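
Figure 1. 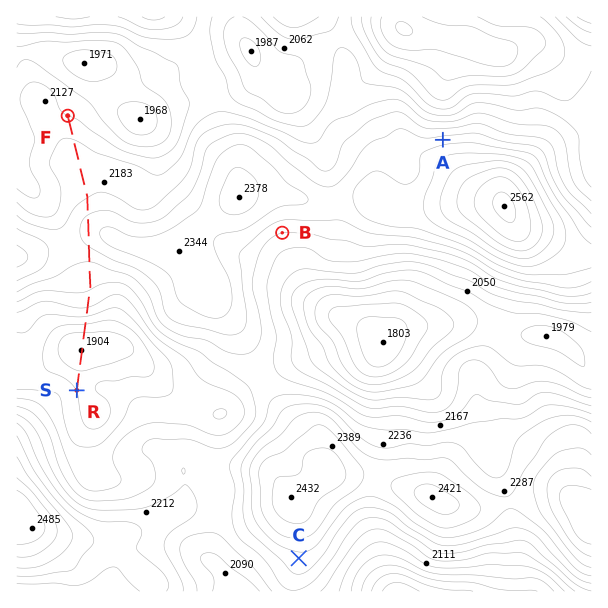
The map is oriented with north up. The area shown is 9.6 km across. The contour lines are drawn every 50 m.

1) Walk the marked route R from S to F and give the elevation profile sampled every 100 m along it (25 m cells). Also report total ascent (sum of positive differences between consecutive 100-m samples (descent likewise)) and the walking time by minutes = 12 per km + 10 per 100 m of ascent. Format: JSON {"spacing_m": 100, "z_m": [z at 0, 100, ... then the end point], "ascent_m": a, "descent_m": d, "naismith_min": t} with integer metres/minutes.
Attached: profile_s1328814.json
{"spacing_m": 100, "z_m": [1999, 1989, 1974, 1955, 1935, 1918, 1907, 1904, 1912, 1931, 1960, 1996, 2034, 2071, 2102, 2125, 2141, 2151, 2159, 2166, 2176, 2190, 2209, 2229, 2249, 2263, 2271, 2273, 2268, 2256, 2239, 2220, 2203, 2190, 2182, 2178, 2178, 2182, 2185, 2186, 2181, 2169, 2153, 2138, 2124, 2113, 2103, 2100], "ascent_m": 377, "descent_m": 275, "naismith_min": 93}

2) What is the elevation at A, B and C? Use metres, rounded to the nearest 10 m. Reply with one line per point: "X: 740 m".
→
A: 2270 m
B: 2200 m
C: 2290 m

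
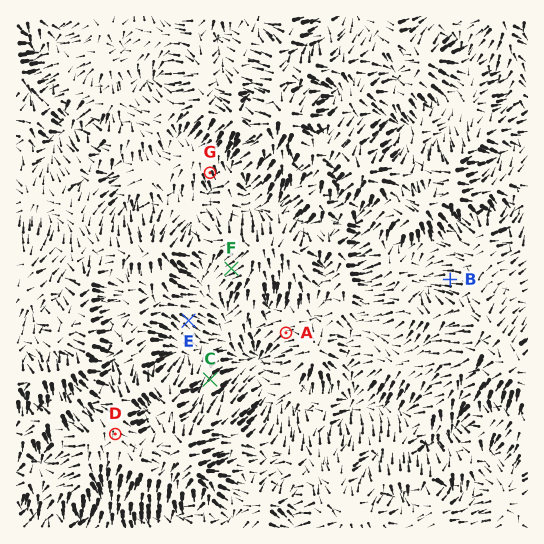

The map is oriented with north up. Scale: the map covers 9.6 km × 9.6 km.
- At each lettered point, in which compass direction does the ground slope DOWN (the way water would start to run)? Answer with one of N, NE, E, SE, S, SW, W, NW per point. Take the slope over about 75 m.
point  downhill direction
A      SW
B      W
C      NE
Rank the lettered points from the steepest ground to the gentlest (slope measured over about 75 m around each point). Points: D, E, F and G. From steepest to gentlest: F G E D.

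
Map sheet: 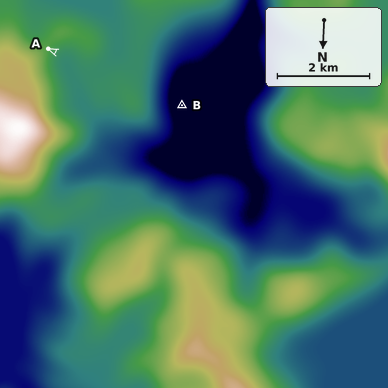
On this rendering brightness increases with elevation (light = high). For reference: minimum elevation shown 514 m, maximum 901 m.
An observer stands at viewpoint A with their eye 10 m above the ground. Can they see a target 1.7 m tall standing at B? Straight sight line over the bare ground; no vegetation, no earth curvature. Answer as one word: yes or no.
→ no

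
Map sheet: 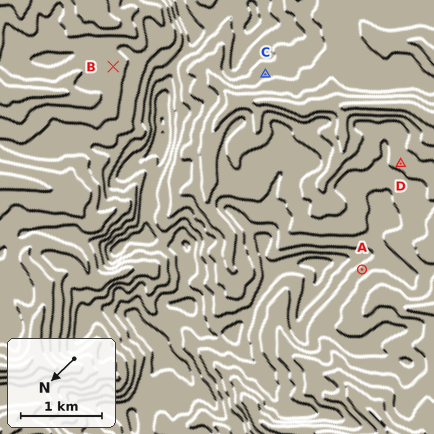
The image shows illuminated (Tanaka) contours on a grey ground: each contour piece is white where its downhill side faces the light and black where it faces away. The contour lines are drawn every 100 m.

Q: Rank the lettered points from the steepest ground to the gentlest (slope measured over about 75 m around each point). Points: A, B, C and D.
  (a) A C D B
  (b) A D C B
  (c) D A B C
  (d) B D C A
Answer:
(a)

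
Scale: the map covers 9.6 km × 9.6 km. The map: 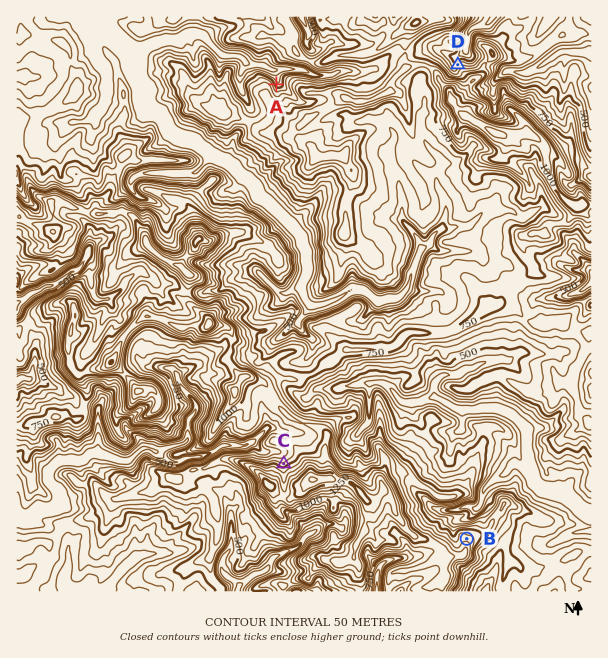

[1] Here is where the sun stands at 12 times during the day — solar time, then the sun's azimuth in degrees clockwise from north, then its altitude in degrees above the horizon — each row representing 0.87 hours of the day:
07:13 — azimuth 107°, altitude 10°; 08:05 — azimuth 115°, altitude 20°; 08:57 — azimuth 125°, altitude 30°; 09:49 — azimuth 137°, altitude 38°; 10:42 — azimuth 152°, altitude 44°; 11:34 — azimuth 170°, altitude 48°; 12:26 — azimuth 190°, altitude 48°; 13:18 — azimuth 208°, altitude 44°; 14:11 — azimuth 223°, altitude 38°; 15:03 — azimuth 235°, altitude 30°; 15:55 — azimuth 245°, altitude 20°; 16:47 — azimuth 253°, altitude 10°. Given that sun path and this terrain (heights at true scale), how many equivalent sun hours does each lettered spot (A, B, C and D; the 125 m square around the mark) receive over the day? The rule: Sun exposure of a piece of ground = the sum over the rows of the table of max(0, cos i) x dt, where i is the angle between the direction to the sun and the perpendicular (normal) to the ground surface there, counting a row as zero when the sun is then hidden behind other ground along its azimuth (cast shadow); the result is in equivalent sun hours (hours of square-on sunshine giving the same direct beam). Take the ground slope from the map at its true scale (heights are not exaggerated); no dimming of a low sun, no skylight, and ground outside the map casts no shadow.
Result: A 1.8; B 2.9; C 1.2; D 0.2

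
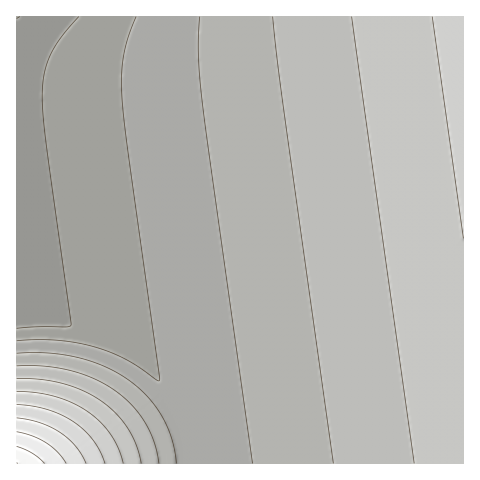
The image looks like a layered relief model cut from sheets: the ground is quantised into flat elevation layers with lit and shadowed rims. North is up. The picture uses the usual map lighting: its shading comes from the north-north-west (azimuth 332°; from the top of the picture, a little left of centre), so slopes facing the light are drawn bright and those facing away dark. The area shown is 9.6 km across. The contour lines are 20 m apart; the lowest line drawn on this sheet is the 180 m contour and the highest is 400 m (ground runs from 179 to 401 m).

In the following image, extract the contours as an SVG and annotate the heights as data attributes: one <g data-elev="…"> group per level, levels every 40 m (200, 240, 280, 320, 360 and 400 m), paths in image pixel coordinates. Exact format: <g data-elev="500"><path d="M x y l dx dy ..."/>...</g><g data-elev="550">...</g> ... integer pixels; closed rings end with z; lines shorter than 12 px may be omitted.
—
<g data-elev="200"><path d="M79 17l-17 19-11 18-6 17-3 21 4 49 25 184-4 2-50 1"/></g><g data-elev="240"><path d="M176 463l-4-24-10-23-15-20-20-17-23-13-27-9-29-4-31 0"/><path d="M200 17l-2 39 4 47 51 360"/></g><g data-elev="280"><path d="M141 463l-5-18-8-17-12-15-16-13-18-10-20-7-22-4-23 0"/><path d="M352 17l62 446"/></g><g data-elev="320"><path d="M105 463l-5-11-7-12-9-10-11-9-12-6-14-6-30-5"/></g><g data-elev="360"><path d="M66 463l-9-11-11-9-14-7-15-4"/></g>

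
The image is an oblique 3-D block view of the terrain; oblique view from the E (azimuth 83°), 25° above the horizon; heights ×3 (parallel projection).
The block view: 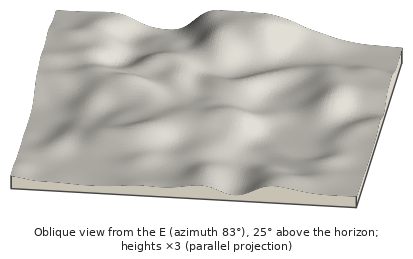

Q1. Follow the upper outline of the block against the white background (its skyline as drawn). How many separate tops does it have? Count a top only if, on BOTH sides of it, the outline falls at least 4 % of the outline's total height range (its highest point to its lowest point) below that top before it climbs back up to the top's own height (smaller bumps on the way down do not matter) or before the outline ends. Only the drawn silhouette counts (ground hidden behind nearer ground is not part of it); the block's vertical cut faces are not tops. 2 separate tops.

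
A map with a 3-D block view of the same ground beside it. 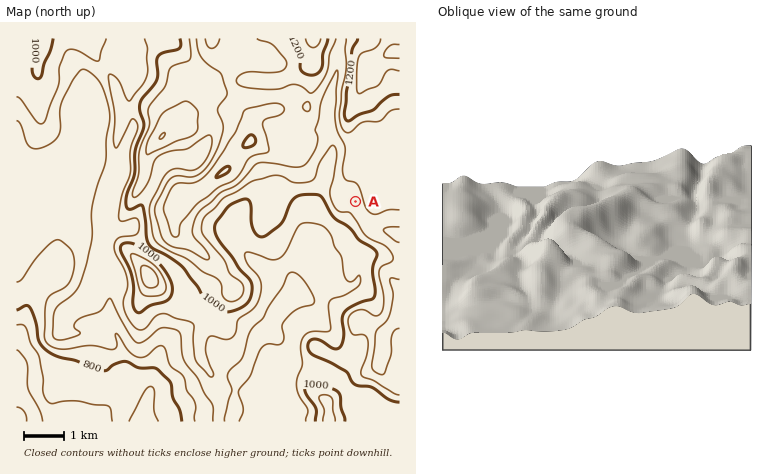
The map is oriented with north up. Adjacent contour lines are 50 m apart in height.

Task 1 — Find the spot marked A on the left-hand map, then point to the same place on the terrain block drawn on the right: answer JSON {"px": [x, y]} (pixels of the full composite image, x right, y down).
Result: {"px": [715, 224]}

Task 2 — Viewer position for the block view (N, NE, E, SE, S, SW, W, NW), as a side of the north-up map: S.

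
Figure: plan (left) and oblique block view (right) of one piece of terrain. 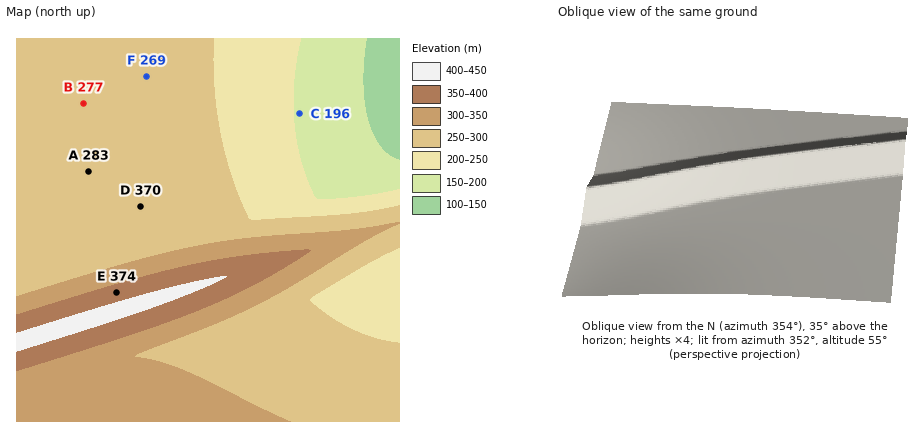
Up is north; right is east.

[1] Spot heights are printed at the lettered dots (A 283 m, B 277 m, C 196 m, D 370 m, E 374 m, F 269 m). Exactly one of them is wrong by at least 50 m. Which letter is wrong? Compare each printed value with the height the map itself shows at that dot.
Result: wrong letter D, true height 283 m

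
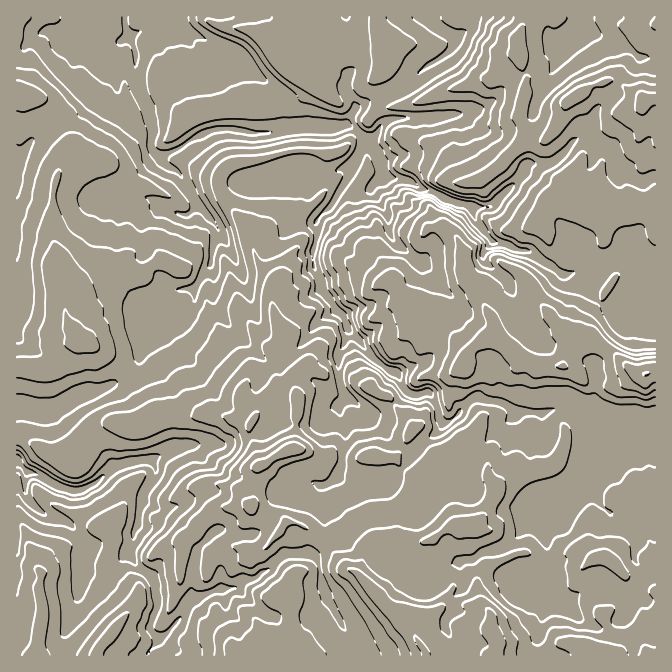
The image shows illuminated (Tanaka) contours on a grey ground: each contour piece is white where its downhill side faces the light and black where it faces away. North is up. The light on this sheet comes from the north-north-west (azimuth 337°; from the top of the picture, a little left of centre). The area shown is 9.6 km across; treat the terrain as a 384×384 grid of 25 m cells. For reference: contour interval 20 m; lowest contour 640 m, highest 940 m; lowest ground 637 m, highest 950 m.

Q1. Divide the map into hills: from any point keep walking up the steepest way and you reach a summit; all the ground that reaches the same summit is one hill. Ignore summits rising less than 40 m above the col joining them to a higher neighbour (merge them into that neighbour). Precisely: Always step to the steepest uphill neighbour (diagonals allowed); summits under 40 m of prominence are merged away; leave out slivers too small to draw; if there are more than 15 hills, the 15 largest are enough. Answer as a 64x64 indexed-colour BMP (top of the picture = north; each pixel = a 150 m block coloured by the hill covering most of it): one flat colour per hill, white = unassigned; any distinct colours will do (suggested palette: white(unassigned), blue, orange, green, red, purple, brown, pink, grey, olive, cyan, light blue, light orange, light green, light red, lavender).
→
<image width="64" height="64" href="data:image/bmp;base64,Qk12CAAAAAAAAHYAAAAoAAAAQAAAAEAAAAABAAQAAAAAAAAIAAATCwAAEwsAABAAAAAAAAAA////ALR3HwAOf/8ALKAsACgn1gC9Z5QAS1aMAMJ34wB/f38AIr28AM++FwDox64AeLv/AIrfmACWmP8A1bDFAFVVVVVVVVERERERERERERERERERERERERERERERERERVVVVVVVVVRERERERERERERERERERERERERERERERERFVVVVVVVVVEREREREREREREREREREREREREREREREREVVVVVVVVVURERERERERERERERERERERERERERERERERVVVVVVVVVRERERERERERERERERERERERERERERERERFVVVVVVVVVEREREREREREREREREREREREREREREREREVVVVVVVVVURERERERERERERERERERERERERERERERERVVVVVVVVVRERERERERERERERERERERERERERERERERFVVVVVVVVREREREREREREREREREREREREREREREREREVVVVVVVVRERERERERERERERERERERERERERERERERERVVVVVVVRERERERERERERERERERERERERERERERERERFVVVVREREREREREREREREREREREREREREREREREREREVVVVRERERERERERERERERERERERERERERERERERERERVVVRERERERERERERERERERERERERERERERERERERERFVEREREREREREREREREREREREREREREREREREREREREVERERERERERERERERERERERERERERERERERERERERERURERERERERERERERERERERERERERERERERERERERERFREREREREREREREREREREREREREREREREREREREREREVEREREREREREREREREREREREREREREREREREREREREREREREREREREREREREREREREREREREREREREREREREREREREREREREREREREREREREREREREREREREREREREREREREREREREREREREREREREREREREREREREREREREREREREREREREREREREREREREREREREREREREREREREREREREREREREREREREREREREREREREREREREREREREREREhREERERERERERERERERERERERERESIREREiIRERIiIiRERBERERERERERERERERERERERERIiERIiIiIiIiIiJEREREEREREREREREREREREREREiIiIiIiIiIiIiIiIkREREREEREREREREREREREREREiIiIiIiIiIiIiIiIiRERERERBERERERERERERERERESIiIiIiIiIiIiIiIiJEREREREQREREREREREREREREiIiIiIiIiIiIiIiIiIkRERERERBEREREREREREREREiIiIiIiIiIiIiIiIiIiREREREREQREREREREREREREiIiIiIiIiIiIiIiIiIiJERERERERBEREREREREREREiIiIiIiIiIiIiIiIiIiIkREREREREERERERERERERESIiIiIiIiIiIiIiIiIiIiREREREREQREREREREREREREiIiIiIiIiIiIiIiIhETNEREREREREEREREREREREREREiIiIiIiIiIiIiIhERM0RERERERERBERERERERERERERIiIiIiIiIiIiIhEREzREREREREREERERERERERERERERIiIiIiIiIiIiERETNEREREREREERERERERERERERERESIiIiIiIiIzMRERM0REREREREEREREREREREREREREREiIiIiIiIzMzMxEzREREREREQRERERERERERERERERESIiIiIiMzMzMzMzNERERERERBEREREREREREREREREREiIiIzMzMzMzMzM0REREREREERERERERERERERERERESIiIzMzMzMzMzMzREREREREQRERERERERERERERERESIiIzMzMzMzMzMzNEREREREREERERERERERERERERERIiIjMzMzMzMzMzM0REREREREQRERERERERERERERESIiERETMzMzMzMzMzRBERERERERERERERERERERERESIhEREREzMzMzMzMzMRERERERERERERERERERERERESIREREREzMzMzMzMzMxEREREREREREREREREREREREREREREREzMzMzMzMzMzERERERERERERERERERERERERERERERETMzMzMzMzMzMRERERERERERERERERERERERERERERETMzMzMzMzMzMxERERERERERERERERERERERERERERETMzMzMzMzMzMzERERERERERERERERERERERERERERERMxMzMzMzMzMzMRERERERERERERERERERERERERERERERERMzMzMzMzMxERERERERERERERERERERERERERERERERERMzMzMzMzEREREREREREREREREREREREREREREREREREzMzMzMzMRERERERERERERERERERERERERERERERERERMzMzMzMxEREREREREREREREREREREREREREREREREREzMzMzMzERERERERERERERERERERERERERERERERERERMzMzMzMREREREREREREREREREREREREREREREREREREzMzMzMxERERERERERERERERERERERERERERERERERERMzMzEREREREREREREREREREREREREREREREREREREREzMxERERERERERERERERERERERERERERERERERERERERMRERERERERERERERERERERERERERERERERERERERERERERER"/>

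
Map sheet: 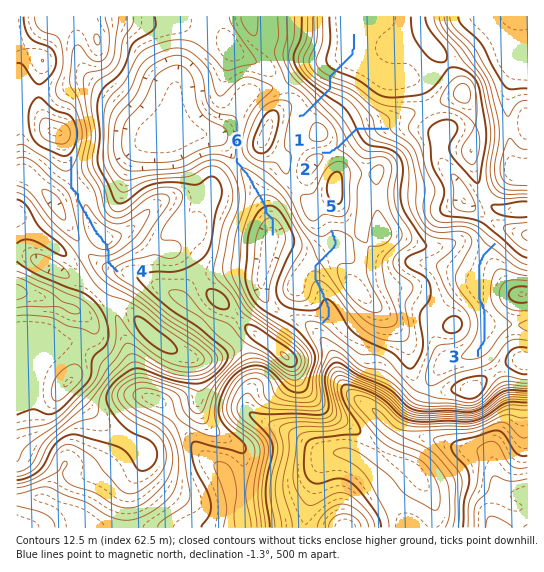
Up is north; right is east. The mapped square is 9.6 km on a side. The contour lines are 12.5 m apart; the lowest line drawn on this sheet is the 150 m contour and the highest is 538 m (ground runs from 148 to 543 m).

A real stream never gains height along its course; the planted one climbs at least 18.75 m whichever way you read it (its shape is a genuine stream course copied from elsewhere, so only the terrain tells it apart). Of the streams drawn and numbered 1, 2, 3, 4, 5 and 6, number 4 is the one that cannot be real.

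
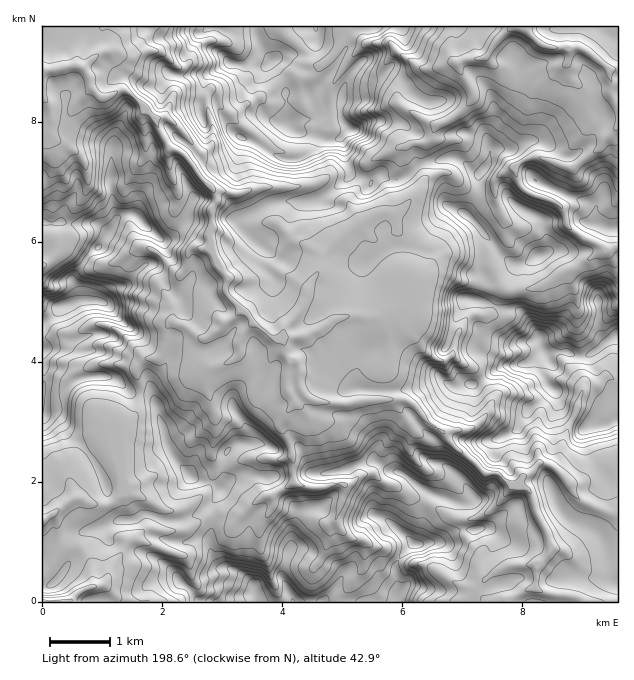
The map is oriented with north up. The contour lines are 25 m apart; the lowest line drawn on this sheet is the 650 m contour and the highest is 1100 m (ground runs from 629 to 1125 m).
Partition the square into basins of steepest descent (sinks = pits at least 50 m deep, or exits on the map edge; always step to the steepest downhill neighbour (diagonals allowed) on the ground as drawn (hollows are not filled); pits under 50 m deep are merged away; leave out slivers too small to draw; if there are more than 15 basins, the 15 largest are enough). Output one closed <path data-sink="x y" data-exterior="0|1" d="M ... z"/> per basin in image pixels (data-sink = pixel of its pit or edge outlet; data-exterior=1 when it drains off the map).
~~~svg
<path data-sink="43 70" data-exterior="1" d="M352 26l-310 1 0 358 23 1 8-6 9-3 21-1 12 2 18 16 12 0 8 3 5 9 1 12 5 9 4 20 9 15 16 16 18 4 11 7-9 15 1 18-4 12 0 16 4 11 7 7 6 0 14 6 13 11 2 17 361 0 1-373-10-1-10-4-12 0-14 19-7 5-8 3-9 0-21 12-12 1-10-6-25-30-15-14 12-19 3-21-20-14-15-2-6 3-20 3-19 15-12 0-9-5-9 8-3-3-15-5-7-15 0-8-5-12 10-10-6-6-4-9-26-1-2-10 0-6 33-46 1-12 6-11z"/><path data-sink="526 27" data-exterior="1" d="M617 26l-264 0-7 13 0 9-7 13-27 36 2 15 26 3 4 8 6 6-10 10 10 32 2 3 15 5 3 3 9-8 9 5 12 0 19-15 20-3 6-3 15 2 15 12 6 0-3 3-1 20-12 19 15 14 25 30 10 6 8 0 25-13 9 0 8-3 7-5 14-19 12 0 10 4 10 0z"/><path data-sink="43 520" data-exterior="1" d="M103 376l-21 1-9 3-8 6-21-2-2 3 0 174 3 10 8 10 7-4 10-16 5-18 7-10 24-6 10-6 18-1 11-6 22 7 18-1 15-6 11-8 11-17-11-7-18-4-16-16-9-15-4-20-5-9-1-12-6-10-7-2-12 0-18-16z"/><path data-sink="43 601" data-exterior="1" d="M212 503l-12 11-21 7-12 0-22-7-11 6-18 1-10 6-24 6-7 10-5 18-14 20-3 0-5-5-6-14 0 39 212 1 0-17-13-11-14-6-6 0-9-13-2-21 4-12z"/>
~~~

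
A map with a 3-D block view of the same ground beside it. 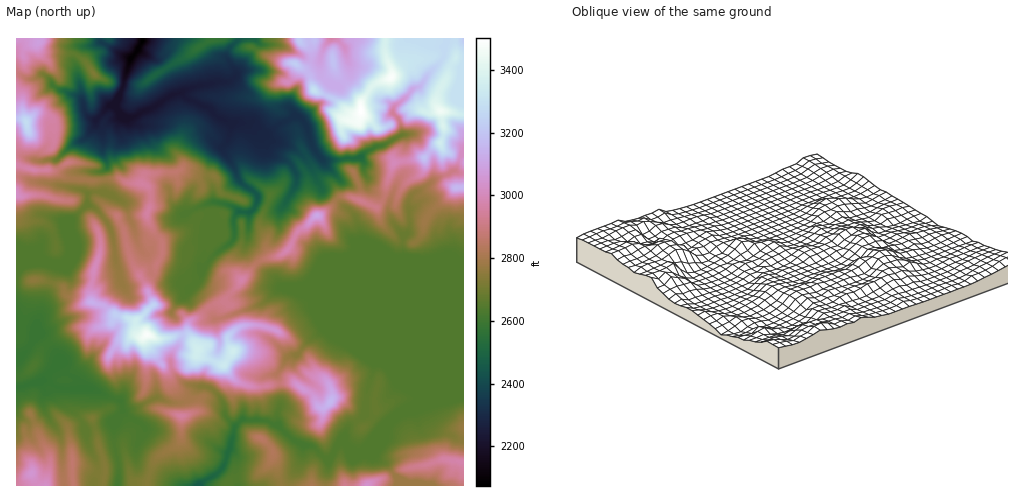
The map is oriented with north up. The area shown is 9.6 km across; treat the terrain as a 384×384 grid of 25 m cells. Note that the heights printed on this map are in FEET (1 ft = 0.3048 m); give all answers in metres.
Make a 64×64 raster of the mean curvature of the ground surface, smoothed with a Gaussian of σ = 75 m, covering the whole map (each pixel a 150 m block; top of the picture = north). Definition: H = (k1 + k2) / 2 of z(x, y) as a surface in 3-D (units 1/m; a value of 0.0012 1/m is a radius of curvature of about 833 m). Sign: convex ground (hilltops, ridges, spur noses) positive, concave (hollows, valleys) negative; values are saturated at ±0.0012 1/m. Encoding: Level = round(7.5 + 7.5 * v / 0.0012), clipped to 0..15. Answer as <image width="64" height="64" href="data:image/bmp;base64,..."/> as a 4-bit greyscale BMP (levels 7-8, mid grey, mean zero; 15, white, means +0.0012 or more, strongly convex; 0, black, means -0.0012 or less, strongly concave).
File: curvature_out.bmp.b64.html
<image width="64" height="64" href="data:image/bmp;base64,Qk12CAAAAAAAAHYAAAAoAAAAQAAAAEAAAAABAAQAAAAAAAAIAAATCwAAEwsAABAAAAAAAAAAAAAAABEREQAiIiIAMzMzAERERABVVVUAZmZmAHd3dwCIiIgAmZmZAKqqqgC7u7sAzMzMAN3d3QDu7u4A////AGeIyEi2Z6c4qJh3ZVMnu5dndWiImrqa7K/9pkVVVFZWa7eoSKZnmUeXiXd4mIQnqHmoeHZopkbIaZvoV4eHeYlKyJlIp3eZWJaJd3iYmWKIeJqJdminRqVFQ1W+27lniEq2mTm4dqhYhoqYeImZpGh2eamHZ5dXhVZVRWiZq7u7aoWaSbdXp2l2iamIiZiWR3ZXq4dndmaHd3Z4mHd4qphoZplKtVmWaXZ4mZmZh3c2h3m5d2VGhnd3d2d4iJmYZUhpl0qVapZ4d2d3ipZmiTWLzadkVEiGZ4h3dmZmVndWaIqFWoVqhniHdmV6dWeZVK3bdUV3nHVXiXd3h3dmZnh4imSLhXlmeIdlVWp1Z4lzmHdEaInfhFaJl3eIh3d4mlioV6l3qmZ3dlVXrbh3l2Y0NFaJZX20RWeId3d3h3eJXMZqlniaiHZ3ir3dzLqEikh5hoZGrcZGdniHd3d3d3lalXh3d3eJdnd6p1RXmHSJR3h1VEbc7ol2eIiHd3d3d2d2d3d3d2ZljIQ1ZmeZY4dGZkM0aLa/2VV4eIiHd3d3d4d3d3d2ZnVaxlmYdnYld4u6lUfdhJ2YZXiHd3d3d3d2Z3d3d3ZXhVi2WZUhADeM3bzarudWy3ZmaId3d3d3eIh3eIh3ZWl2WKRJUmU2iblVRVWsZpvaiIdoh3d3d3d3eZd3d3dlq3ZEgos6/HffwzVmZHZ7u6d4eHeHd3d3d3d4mHd3d1XdZkKG6BnOuc7GZ4imRXm3ZWiHd3d3d3d3d3eId3ZYY99oROujKsy5Z92oiadDOqZVZ2Z3d3d3d3d3d3h3ZUmTTZxY2GQlm6pE38ialVdYhmZ2d3d3d3d3d3eHeIdlSrYVrKzKy4Ou34XJmIY0nIVnd3d3d3d3d3d3d4h3d3d6yFN5zP/e+syYSeYzMl76Zmd3d3d3d4d3d3d3iHd2eszMqUap7GRo1iQm37mt/5Vnd3d3d3d4h3d3h3d4d3dVZ3ibect2YwPIQzNJ3cuHVXh3d3d3d4eHd3d3h3h3Z4YyJX3v3dMAGqqnZSFFVmVnd3d3d3d3eHd3d3d3d3dmesyqrKQT//k4M5uZmFRGmYd3d3d3d4d4h3d3d3d3d2Z2fPynQQBv6EI1aaqZmHZoh3d3d3d4eId3d3d3d2d2Z6dpyVRENcxTVmZ3eJhVZ2Znd3d3d3eHiId3d3h3apiIp0e5hVVG2TRXdlh2e6dWZmZ3d3d3h4d4d3d3eIdry5iFRrlmVXqYdVd3V5d76mZmZ3d3d3h3eIiHd3d3d2iIdmRY7WZVm4imZ3dVq6u7dEV4d2d3d3eHd3d3d3d3dmZmdkW/dEaoeLdmh2WLqYmnZmqGZ3d3d3d3d3d3d3d3d3h3U3+0SKdnumaIdlinVqvNmpZmd3d3d3d3Znd3d3d3iYdjXdRKpnerZXh3VIlmeIv8plVWd3d3d3Z3d3d3d3d5h2RM00uWh5tld3iGOIV5Zb11VXiHd3ZniLqHd3h4dnl3ZF3CW3aIq5d3d4lllYmDfZdGymZ2ZnqGepd3eIh3iHdln6F7ZYqXeId3eXWkqqRb/FfnRnZ3qWZZp3d4mIiXZlfeQqlGq2RWeHd5Z8TJhFi/y7RYdmmlaGmnd3h2ZmVEN9gp6FrZRFZ4iIqEYrpkVSn/lHhVaoSYaJh3Z3VERWdkVIymV8yoVWZ4mXExTHM1aO/YZEethrZXiXZmuGac3uZJp1REm5dmaGQzWvsKpiaZc4tnzsqGtVd3d3Xt3uy6p1hlRVaKdohZt3ve1wnKU4lgK9/adpanRnZYuMd3ZEM0ZlVpqqp0imaoinYhfLuTWXNKZWdXt3tTV4v/cyI0Z5rMub3LqGWKd5e8cUzJisZKdqgCuDW6WblSa8pmmrqGZ1Vp2JqquqqYmu1yq3VpxVl4g131RoxleqIzIrzc68qJrESWvcvLq7u5xzWnZWiUmYY13/NHjJZH1JcVhREQX//sRnqqh3Rcy5Z0N4dmZWiogxEQAGvNuZzzmZZlV6kEllMnVVd1RauXZURod3dniXlSR3EgSs62jda+01iHn4ADVVdUVmVquWVVVniHd3dmmDRr/MQABLiWXftSPNhs1RJnaHZ3Z2iYZmZ3eId3d3iWJXr/ZDQQA0JL+VQv5lrZZld5eHdmVniHd4h4h3d4iIUkXPd9f/kAAACuk0+kWtpmVYh2Z3dmaIiId3d3d3d4gxNd+++v/4VhAt0yr7Zs2WREiGVWiIiIiIdmd3dnh3ZCNI/qrMk1CtipuGmJzJrIU4hYZ4VWeIiIdmeHd2Z4dCEZ/7qtl3BP79ztuodrp4lSqkRZmGVXiHZmeIiHdmUxRiF4t653gQjLiqdWiUSrdDK3NSaph2VneJmYiYdXdRB/+7lTrYRYYFl6llealUQUU7RaM7uXdmVniIiHZGnKki/+dTV4yIu2A2qnZ4eJIrtTyu+gvepmd2ZmZmZZ3v/7G+ZWZkbMvLlTSLp3VVMp2TTf/ZBpz8dmd3d3dWiVaHqKhXiGVnm+yYk1m4Zqco2WN/1UgjiK3admZ3h1QwAUjNp2ioZlRGyXiXRqhnt4y2Vr2DN1KHVZ3Jdmd2ZFiK7/13WMdWdVq2eImFeXiXqnZ6u5h1QkVnWKy4ZUWXbP25UlhJ1liIjJZ4iJdqhoq4VWZFeGaYJ5iGesyGZK7pZTAJulfFWIichnd3d2l4icx2h5ckuZtTd3ZWabzYJVJ4eP+ro0WYZGuGd3eHeG"/>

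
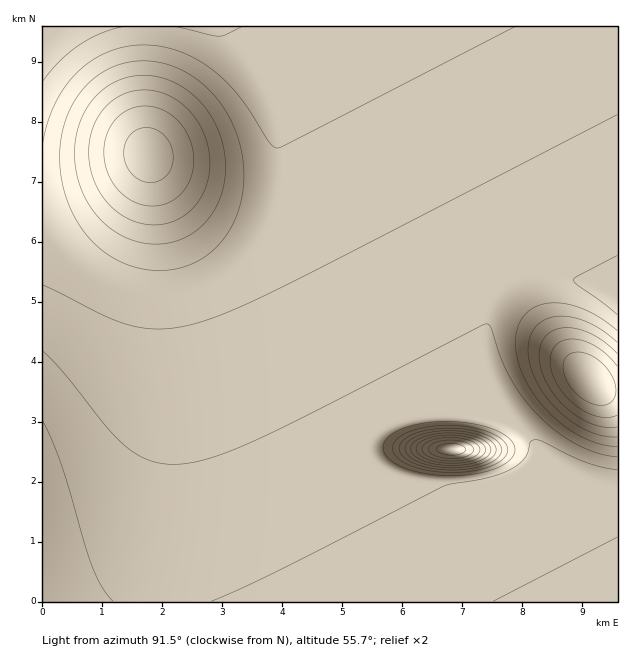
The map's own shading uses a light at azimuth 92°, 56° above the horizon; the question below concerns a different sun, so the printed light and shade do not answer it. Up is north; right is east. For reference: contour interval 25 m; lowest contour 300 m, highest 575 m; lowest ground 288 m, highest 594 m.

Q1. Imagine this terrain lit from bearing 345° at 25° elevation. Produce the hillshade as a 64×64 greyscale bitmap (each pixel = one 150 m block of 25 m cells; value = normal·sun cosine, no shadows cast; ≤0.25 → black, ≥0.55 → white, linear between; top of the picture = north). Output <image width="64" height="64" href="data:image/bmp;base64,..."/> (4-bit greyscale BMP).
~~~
<image width="64" height="64" href="data:image/bmp;base64,Qk12CAAAAAAAAHYAAAAoAAAAQAAAAEAAAAABAAQAAAAAAAAIAAATCwAAEwsAABAAAAAAAAAAAAAAABEREQAiIiIAMzMzAERERABVVVUAZmZmAHd3dwCIiIgAmZmZAKqqqgC7u7sAzMzMAN3d3QDu7u4A////AJmZmYiIiIiIiIiIiIiIiIiIiIiIiIiIiIiIiIiIiIiImZmZiIiIiIiIiIiIiIiIiIiIiIiIiIiIiIiIiIiIiIiZmZmIiIiIiIiIiIiIiIiIiIiIiIiIiIiIiIiIiIiIiJmZmYiIiIiIiIiIiIiIiIiIiIiIiIiIiIiIiIiIiIiImZmZiIiIiIiIiIiIiIiIiIiIiIiIiIiIiIiIiIiIiIiZmZmIiIiIiIiIiIiIiIiIiIiIiIiIiIiIiIiIiIiIiJmZmYiIiIiIiIiIiIiIiIiIiIiIiIiIiIiIiIiIiIiImZmZiIiIiIiIiIiIiIiIiIiIiIiIiIiIiIiIiIiIiIiZmZmIiIiIiIiIiIiIiIiIiIiIiIiIiIiIiIiIiIiIiJmZmYiIiIiIiIiIiIiIiIiIiIiIiIiIiIiIiIiIiIiImZmYiIiIiIiIiIiIiIiIiIiIiIiIiIiIiIiIiIiIiIiZmZiIiIiIiIiIiIiIiIiIiIiIiIiIiIiIiIiIiIiIiJmZmIiIiIiIiIiIiIiIiIiIiIiIiIh3d4iIiIiIiIiImZmIiIiIiIiIiIiIiIiIiIiIiIh1MQAAJGeIiIiIiHeZmIiIiIiIiIiIiIiIiIiIiIiIdRAAAAAAA2iIiIh2ZZmIiIiIiIiIiIiIiIiIiIiIiIhiAAAAAAAAN4iIdlVEiIiIiIiIiIiIiIiIiIiIiIiIiHZTIAAAAAJHiIdlQzOIiIiIiIiIiIiIiIiIiIiIiIiKzv/////supiIdkMyIoiIiIiIiIiIiIiIiIiIiIiIiInP///////9qYdlQyISiIiIiIiIiIiIiIiIiIiIiIiIiKz//////+uYdlQyIiKIiIiIiIiIiIiIiIiIiIiIiIiIiave//7LmIdlRDIiI4iIiIiIiIiIiIiIiIiIiIiIiIiIiImZmIiIh2VEMzNEiIiIiIiIiIiIiIiIiIiIiIiIiIiIiIiIiIh3ZVREVVaIiIiIiIiIiIiIiIiIiIiIiIiIiIiIiIiIiHdmZmZnd4iIiIiIiIiIiIiIiIiIiIiIiIiIiIiIiIiId3d3eIiZiIiIiIiIiIiIiIiIiIiIiIiIiIiIiIiIiIiIiImZqqqIiIiIiIiIiIiIiIiIiIiIiIiIiIiIiIiIiIiZqru8zIiIiIiIiIiIiIiIiIiIiIiIiIiIiIiIiIiJmaq8zN3ciIiIiIiIiIiIiIiIiIiIiIiIiIiIiIiIiJmau83d7d2IiIiIiIiIiIiIiIiIiIiIiIiIiIiIiIiImavM3u7u3YiIiIiIiIiIiIiIiIiIiIiIiIiIiIiIiIiaq83e7u7ciIiIiIiIiIiIiIiIiIiIiIiIiIiIiIiIiJq7zd7u7cuIiIiIiIiIiIiIiIiIiIiIiIiIiIiIiIiImqvN3d3cuoiIiIiIiIiIiIiIiIiIiIiIiIiIiIiIiIiJq7zMzLupiIiIiIiJmZiIiIiIiIiIiIiIiIiIiIiIiImaq7u6qZiIiIiImZmZmZmIiIiIiIiIiIiIiIiIiIiIiImaqpmYiIiIiJmaqqqqqZmIiIiIiIiIiIiIiIiIiIiIiIiYiIiIiIiJmqqru7qqqZiIiIiIiIiIiIiIiIiIiIiIiIiIiIiIiJmqq7u7u7uqmYiIiIiIiIiIiIiIiIiIiIiIiIiIiIiJmqq7u8zLu7qpmIiIiIiIiIiIiIiIiIiIiIiIiIiIiJmaq7vMzMzLu6qYiIiIiIiIiIiIiIiIiIiIiIiIiIiImaqru8zMzMy7qpmIiIiIiIiIiIiIiIiIiIiIiIiIiIiZqqu7zMzMzLuqmYiIiIiIiIiIiIiIiIiIiIiIiIiIiZmqq7vMzMzMu7qpmIiIiIiIiIiIiIiIiIiIiIiIiIiJmZqqu7zMzMu7qqmYiIiIiIiIiIiIiIiIiIiIiIiIiIiZmaqru7u7u7uqqZiIiIiIiIiIiIiIiIiIiIiIiIiIiImZmqqru7u7uqqZmIiIiIiIiIiIiIiIiIiIiIiIiIiIiImZmqqqqqqqqpmYiIiIiIiIiIiIiIiIiIiIiIiIiIiIiImZmaqqqqqpmZiIiIiIiIiIiIiIiIiIiIiIiIiId3d4iIiZmZmZmZmZmIiIiIiIiIiIiIiIiIiIiIiIiIh3d3d3eIiIiZmZmZmIiIiIiIiIiIiIiIiIiIiIiIiIiHd3Znd3d3iIiIiIiIiIiIiIiIiIiIiIiIiIiIiIiIiId2ZmZmZmd3d4iIiIiIiIiIiIiIiIiIiIiIiIiIiIiIh2ZmVVVmZmZ3d4iIiIiIiIiIiIiIiIiIiIiIiIiIiIiGZmVVVVVVZmZ3d4iIiIiIiIiIiIiIiIiIiIiIiIiIiIZmVVVERVVVZmd3eIiIiIiIiIiIiIiIiIiIiIiIiIiIhmZVVERERVVWZnd4iIiIiIiIiIiIiIiIiIiIiIiIiIiHZlVEREREVVZmd3iIiIiIiIiIiIiIiIiIiIiIiIiIiIdmVURERERFVWZ3eIiIiIiIiIiIiIiIiIiIiIiIiIiIh2ZVVERERFVWZneIiIiIiIiIiIiIiIiIiIiIiIiIiIiHdmVVREREVVZnd4iIiIiIiIiIiIiIiIiIiIiIiIiIiIh3ZlVVVVVVZmd4iIiIiIiIiIiIiIiIiIiIiIiIiIiIiId2ZlVVVWZnd4iIiIiIiIiIiIiIiIiIiIiIiIiIiIiIh3dmZVVWZmd3iIiIiIiIiIiIiIiIiIiIiIiIiIiIiI"/>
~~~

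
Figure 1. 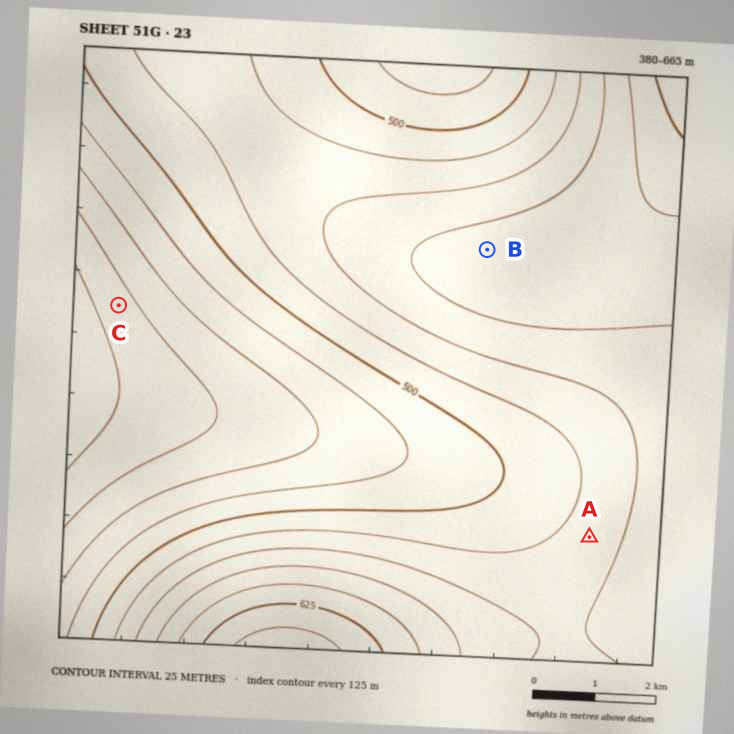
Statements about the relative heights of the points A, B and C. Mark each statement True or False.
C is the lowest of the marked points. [True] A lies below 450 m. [False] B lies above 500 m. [True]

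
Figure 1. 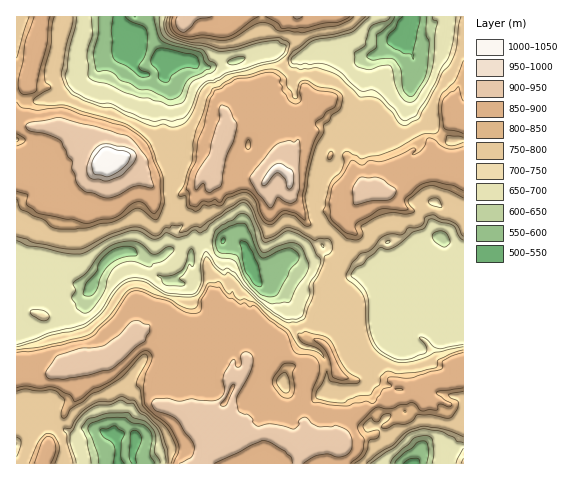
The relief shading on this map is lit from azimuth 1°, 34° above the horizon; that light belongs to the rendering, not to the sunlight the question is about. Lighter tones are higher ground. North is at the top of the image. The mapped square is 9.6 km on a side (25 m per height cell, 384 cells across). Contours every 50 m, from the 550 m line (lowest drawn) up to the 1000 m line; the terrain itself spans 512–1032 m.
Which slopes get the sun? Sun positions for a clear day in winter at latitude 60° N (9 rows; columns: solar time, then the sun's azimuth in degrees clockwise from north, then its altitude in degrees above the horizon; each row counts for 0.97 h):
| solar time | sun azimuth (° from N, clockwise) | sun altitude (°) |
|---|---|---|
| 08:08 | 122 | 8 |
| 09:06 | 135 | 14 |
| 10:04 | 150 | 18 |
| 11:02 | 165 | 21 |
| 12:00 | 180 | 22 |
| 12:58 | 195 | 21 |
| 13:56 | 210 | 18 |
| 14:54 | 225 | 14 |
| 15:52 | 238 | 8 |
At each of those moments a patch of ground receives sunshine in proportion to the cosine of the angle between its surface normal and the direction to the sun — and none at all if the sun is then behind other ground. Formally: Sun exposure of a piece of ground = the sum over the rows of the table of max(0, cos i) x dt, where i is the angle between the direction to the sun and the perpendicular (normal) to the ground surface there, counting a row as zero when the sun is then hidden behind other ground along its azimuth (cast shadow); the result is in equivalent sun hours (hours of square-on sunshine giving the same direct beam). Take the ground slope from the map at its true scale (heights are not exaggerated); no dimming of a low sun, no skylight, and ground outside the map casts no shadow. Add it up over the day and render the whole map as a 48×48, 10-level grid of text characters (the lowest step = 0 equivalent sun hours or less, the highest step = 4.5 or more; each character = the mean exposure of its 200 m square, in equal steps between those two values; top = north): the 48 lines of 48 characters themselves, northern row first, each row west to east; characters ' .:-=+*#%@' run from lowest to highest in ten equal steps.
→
=-+*++++=+++*#++==+###*+*%@%+#%+*#%@#%%@#*==*+==
==++=++++++==*+*%@%**++*@#+#@@@@@@@@%*#*#===+==+
=++++*++*+=++=*#@@@@@@@%*@@@@**@@%#***++-=-++==+
=++*+*+*++====+%@@@@@@@@%*+==*@+++++##+- .-+=+==
=++*++++==:---++==+*#+=--.  .+=--===+=-:-:-===-=
=+++++++==-.:+---. .:-.     ::   .:=:  .:=-==---
+++=====.:==:.-::::     .:-=--::=-::===+-=----=-
+++=+:-=::..---::-::. :=++++=:-:  :::-==---:--.=
*#%+=- .:-=:  .:::---=++++++=:=+==-=- .--..----=
=:    ..   :--:. .--=-.==++++-=+++*+===:--::==++
=-.....   .  :----:-=+=-==+++++++##++++=:-:-=+++
=..:-:.  .  ..    --=-+==+++++++*#++++++= :==+++
#@@@*++=-.  ..-=======+*++++--=+*++++++++=-. =@@
-+++#*+==..::::=======+*++=--:-+#==++++==:.-=-..
+++++*+=:-:.::--====-+*+==-::-+*+-=::::..:==+=-=
+++++*+==++**=--==---+*==-:==++*=+==...:===+++++
++++++*+#*#%++=-==--+++==:-=+=++==:==:-===++++++
++++++*+%@#+**=====**++++++**+++=-:=:...-=++#*++
*+++++#%#+*%@@%+=-+#%@+#%%+****+=====++=-+*@%@@#
#++++++*%@@#+*++=***##%@@%%*%#*===++*%@@%*#+#*+%
##+++++++++*@@**++%@@@@%##*%#%+==+++%#*%%*-=--++
+#@%#**+*#%@**@#+++**@%%%###%@#=+#+++#@%#%#*@%*+
+++#%%@@@%##@%**#*#@%%%*+#%%#%%#+*%++#+++*%@*%%#
%*++***+*%@%##@@%@%*+****+#@%#@%#**@%++%%%#++**#
#@@@##*%@%@@%@**%+*++=.-+*#%@@%#**+**+#***++= -+
+++*#%@###=-:=%*-++=:. :-=%#==*++:++*@#*+++++=++
++*+++++*=... .:-+-==.::--=====+==++%*++++++++++
++=+***#=---:::=+=-=+- .:.-===:--++*++++++++++++
++====*+==-.     .::: --. .---:-=++-:=++++++++++
++++===---::..     .-=.::  :::-=++++--=+++++++++
++====:-::--++-:. .-++=:     .=-+++++==+++++++++
+=--==: .::=+++==: :++++==. .::=++++++=+++++++++
++*+=-:...-=..-+++++++++++=.   =++++++=+++++++++
=--:    .--:--+++++++++++++=::::-==++===++==++++
.       ::.-+#*+++++++++++++=-==:.==+=-===+=--::
   ..    .=+%%+++++++++-:==++=:+#=-=++::====:   
===-.-=++++%%#*+++++++=--==+++--:*-=++=.    :..-
===:=+++*#@##-=++++++=-:=+++#*++=+=-===-:... -++
*++#%@@@@##%=-+++++++==+*++*#+++***-:==:...:=+++
%%#%#*++*@%++*++++++++*+#++=:+++#*@@%=-=+++++++*
##%#%#+#@**#++-..:::::=++++=.:++-:--:.-===++++*%
+++==+@%@@@%@#+::.::.:-===+++=+=:. .:-=+*##+++-=
+++++*#%#@@@#@@@%+++#*+=.-=++=--===++*#%*-+@@%#*
+++++##%#*#*#@@@#%**+-=+-:  .:-:..:-+#*=#@%#*##+
+=-.-*+-=*+*#####*#+-=+++=**=:---:::=:-**%@@@@@#
*=:=-====:--===****++**##%%#**++++++=+#*#%%##+*%
===++======+==+++==+****%#*##+++#%*#+**@%%*++++=
=-=+*+===++*=*+*=::+++*#++++*#*@%#@#@%@*%%@*=++-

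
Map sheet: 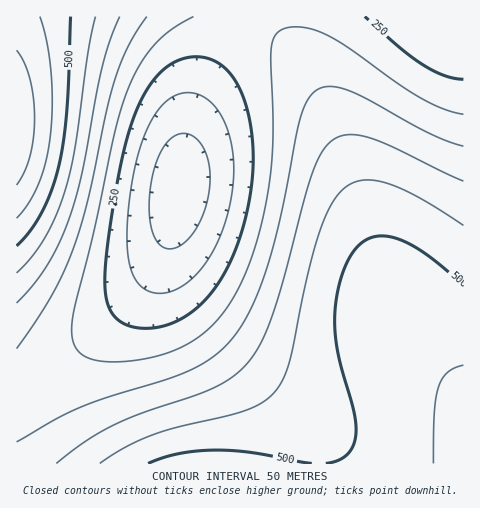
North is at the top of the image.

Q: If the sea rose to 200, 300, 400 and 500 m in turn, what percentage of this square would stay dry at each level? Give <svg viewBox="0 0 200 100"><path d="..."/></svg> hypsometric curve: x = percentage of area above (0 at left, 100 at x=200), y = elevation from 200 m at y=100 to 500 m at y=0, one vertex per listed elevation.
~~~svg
<svg viewBox="0 0 200 100"><path d="M184 100l-44-33-53-34-50-33"/></svg>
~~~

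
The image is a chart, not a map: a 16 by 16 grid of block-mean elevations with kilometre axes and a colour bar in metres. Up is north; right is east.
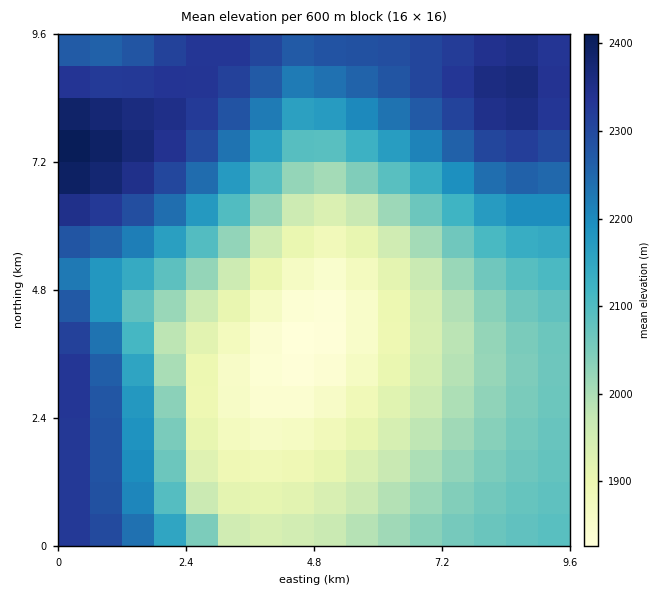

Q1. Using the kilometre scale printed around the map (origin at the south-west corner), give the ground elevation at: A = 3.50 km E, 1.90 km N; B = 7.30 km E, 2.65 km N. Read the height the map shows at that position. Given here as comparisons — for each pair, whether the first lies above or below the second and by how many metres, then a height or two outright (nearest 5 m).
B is above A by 115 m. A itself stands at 1875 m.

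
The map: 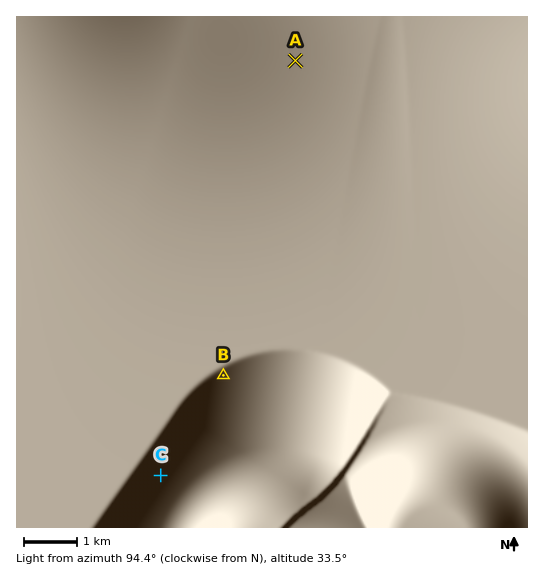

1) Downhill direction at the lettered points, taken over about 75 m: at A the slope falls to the SW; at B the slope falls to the NW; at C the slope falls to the NW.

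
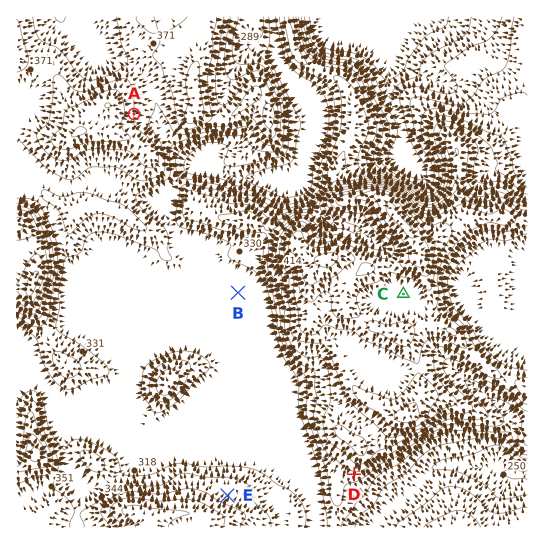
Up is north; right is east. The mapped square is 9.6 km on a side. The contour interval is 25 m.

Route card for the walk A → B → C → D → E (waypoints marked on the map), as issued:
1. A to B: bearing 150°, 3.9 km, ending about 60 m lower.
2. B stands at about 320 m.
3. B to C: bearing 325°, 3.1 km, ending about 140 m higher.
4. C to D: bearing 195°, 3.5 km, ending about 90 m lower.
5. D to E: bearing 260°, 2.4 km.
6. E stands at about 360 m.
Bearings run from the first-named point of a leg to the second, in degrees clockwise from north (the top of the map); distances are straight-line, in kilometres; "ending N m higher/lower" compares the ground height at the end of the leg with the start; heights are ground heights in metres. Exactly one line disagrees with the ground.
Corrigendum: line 3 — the bearing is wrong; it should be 090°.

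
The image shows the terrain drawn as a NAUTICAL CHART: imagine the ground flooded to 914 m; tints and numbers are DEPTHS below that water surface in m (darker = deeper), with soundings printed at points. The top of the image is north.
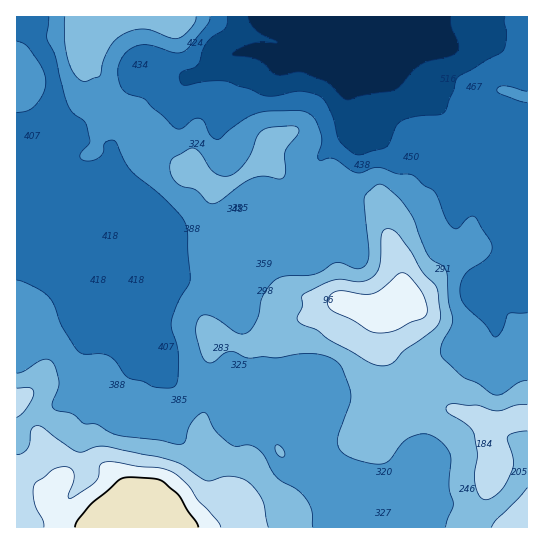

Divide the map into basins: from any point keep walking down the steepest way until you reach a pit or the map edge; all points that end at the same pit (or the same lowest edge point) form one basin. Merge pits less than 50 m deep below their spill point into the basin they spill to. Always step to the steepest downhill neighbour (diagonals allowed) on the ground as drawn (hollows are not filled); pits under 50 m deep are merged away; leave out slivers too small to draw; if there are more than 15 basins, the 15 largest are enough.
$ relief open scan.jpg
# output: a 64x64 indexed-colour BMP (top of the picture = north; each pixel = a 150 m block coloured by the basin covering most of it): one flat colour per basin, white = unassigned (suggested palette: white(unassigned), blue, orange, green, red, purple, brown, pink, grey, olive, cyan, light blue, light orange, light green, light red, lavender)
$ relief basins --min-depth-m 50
<image width="64" height="64" href="data:image/bmp;base64,Qk12CAAAAAAAAHYAAAAoAAAAQAAAAEAAAAABAAQAAAAAAAAIAAATCwAAEwsAABAAAAAAAAAA////ALR3HwAOf/8ALKAsACgn1gC9Z5QAS1aMAMJ34wB/f38AIr28AM++FwDox64AeLv/AIrfmACWmP8A1bDFABEREiIiIiIiIiIhEREREREREREREREREREREREREREREREiIiIiIiIiIiIhERERERERERERERERERERERERERERESIiIiIiIiIiIiIRERERERERERERERERERERERERERERIiIiIiIiIiIiIiEREREREREREREREREREREREREREREiIiIiIiIiIiIiIhERERERERERERERERERERERERERERIiIiIiIiIiIiIiEREREREREREREREREREREREREREREiIiIiIiIiIiIiERERERERERERERERERERERERERERESIiIiIiIiIiIiIRERERERERERERERERERERERERERESIiIiIiIiIiIiIRERERERERERERERERERERERERERERIiIiIiIiIiIiIhEREREREREREREREREREREREREREREiIiIiIiIiIiIhEREREREREREREREREREREREREREREiIiIiIiIiIiIiERERERERERERERERERERERERERERIiIiIiIiIiIiIiIRERERERERERERERERERERERERERIiIiIiIiIiIiIiIhEREREREREREREREREREREREREREiIiIiIiIiIiIiIiIRERERERERERERERERERERERERESIiIiIiIiIiIiIiIhEREREREREREREREREREREREREREiIiIiIiIiIiIiIiERERERERERERERERERERERERERERIiIiIiIiIiIiIiIRERERERERERERERERERERERERERESIiIiIiIiIiIiIhERERERERERERERERERERERERERERIiIiIiIiIiIiIiEREREREREREREREREREREREREREREiIiIiIiIiIiIiIREREREREREREREREREREREREREREiIiIiIiIiIiIiIhEREREREREREREREREREREREREREiIiIiIiIiIiIiIiERERERERERERERERERERERERERESIiIiIiIiIiIiIiIREiIhERERERERERERERERERERESIiIiIiIiIiIiIiIiIiIiIRERERERERERERERERERERIiIiIiIiIiIiIiIiIiIiIiEREREREREREREREREREREiIiIiIiIiIiIiIiIiIiIiIiIhERERERERERERERERESIiIiIiIiIiIiIiIiIiIiIiIiIRERERERERERERERERIiIiIiIiIiIiIiIiIiIiIiIiIiIREREREREREREREREiIiIiIiIiIiIiIiIiIiIiIiIiIhERERERERERERERESIiIiIiIiIiIiIiIiIiIiIiIiIiERERERERERERERERIiIiIiIiIiIiIiIiIiIiIiIiIiEREREREREREREREREiIiIiIiIiIiIiIiIiIiIiIiIiIRERERERERERERERESIiIiIiIiIiIiIiIiIiIiIiIiIRERERERERERERERERIiIiIiIiIiIiIiIiIiIiIiIiIREREREREREREREREREiIiIiIiIiIiIiIiIiIiIiIiIRERERERERERERERERESIiIiIiIiIiIiIiIiIiIiIiIRERERERERERERERERERIiIiIiIiIiIiIiIiIiIiIiEREREREREREREREREREREiIiIiIiIiIiIiIiIiIRERERERERERERERERERERERESIiIiIiIiIiIiIiIiIRERERERERERERERERERERERERIiIiIiIiIiIiIiIiIREREREREREREREREREREREREREiIiIiIiIiIiIiIiIhERERERERERERERERERERERERESIiIiIiIiIiIiIiIiERERERERERERERERERERERERERIiIiIiIiIiIiIiIiEREREREREREREREREREREREREREiIiIiIiIiIiIiIiERERERERERERERERERERERERERESIiIiIiIiIiIiIRERERERERERERERERERERERERERERIiIiIiIiIiIiIREREREREREREREREREREREREREREREiIiIiIiIiIiIRERERERERERERERERERERERERERERESIiIiIiIiIiIhERERERERERERERERERERERERERERERIiIiIiIiIiIhEREREREREREREREREREREREREREREREiIiIiIiIiIhERERERERERERERERERERERERERERERESIiIiIiIiIhERERERERERERERERERERERERERERERERIiIiIiIiIREREREREREREREREREREREREREREREREREiIiIiIiIRERERERERERERERERERERERERERERERERESIiIiIiIRERERERERERERERERERERERERERERERERERIiIiIiIhEREREREREREREREREREREREREREREREREREiIiIiIhERERERERERERERERERERERERERERERERERESIiIiIiERERERERERERERERERERERERERERERERERERIiIiIhEREREREREREREREREREREREREREREREREREREiIiIiERERERERERERERERERERERERERERERERERERESIiIiERERERERERERERERERERERERERERERERERERERIiIiIhEREREREREREREREREREREREREREREREREREREiIiIiERERERERERERERERERERERERERERERERERERESIiIiIRERERERERERERERERERERERERERERERERERER"/>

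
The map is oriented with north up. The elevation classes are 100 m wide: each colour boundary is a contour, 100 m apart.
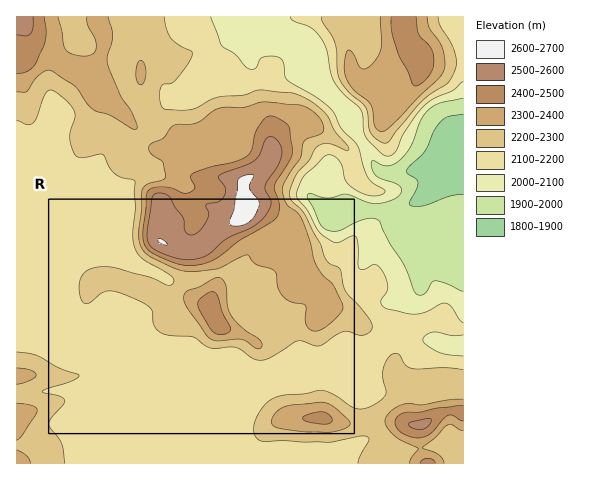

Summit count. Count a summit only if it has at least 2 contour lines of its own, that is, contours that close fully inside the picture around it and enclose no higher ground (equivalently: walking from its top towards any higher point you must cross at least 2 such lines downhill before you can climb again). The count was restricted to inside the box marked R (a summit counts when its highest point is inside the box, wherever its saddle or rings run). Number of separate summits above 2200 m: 3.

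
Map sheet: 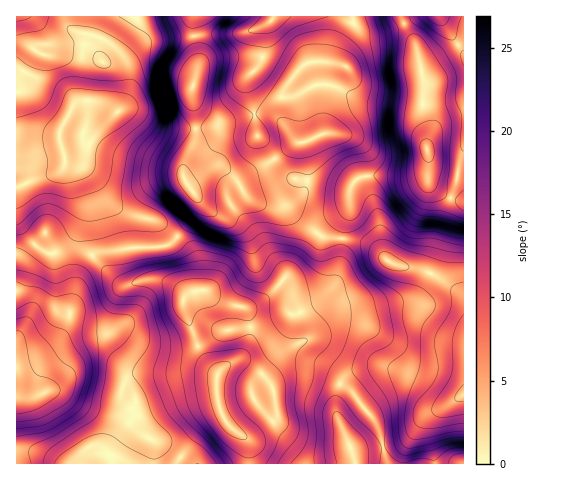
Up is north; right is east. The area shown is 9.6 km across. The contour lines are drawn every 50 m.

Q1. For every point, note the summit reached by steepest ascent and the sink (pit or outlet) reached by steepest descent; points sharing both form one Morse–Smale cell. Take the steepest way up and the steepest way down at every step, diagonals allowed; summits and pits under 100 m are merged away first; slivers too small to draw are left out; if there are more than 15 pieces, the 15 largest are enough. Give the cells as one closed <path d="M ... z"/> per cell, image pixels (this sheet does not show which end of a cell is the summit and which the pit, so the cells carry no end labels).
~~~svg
<path d="M178 236l-9 9-8 2-35 1-27 4-7 4 30 28 9 0 14-4 14 0 17 7 8 8 0 14 13 35 9 17 11 10 1 5-21-4-16 0-40 1-11 3-6 6-3 14 15 18 5 0-9 5-24 30-18-3-17 18 391-1 0-166-4-5-33-20-29-6-10-5-13-13-11-6-22-3-5 39-4 7-12 10-9 3-10 0-7-3-14-13-22 21-10 5-12-2-16-4-14-11-10-3-2-31-4-7z"/><path d="M400 16l-26 0-20 6-15 27-1 11 3 5-15-3-14 0-8 3-16 18-6 12 0 25 2 4-8-6-10-4-10 0-34 8-19-10-7-8-3-8 3 41-13 32 2 12 3 3 26-16 8 0 16 13 6 12 7 7 15 6 19 1 35 28 5 3 17 1 2-12 6-16 0-21 8-12 7-2 46 0 12-4 5-7-1-24 2-12-6-19 1-28-8-36z"/><path d="M92 256l-5 4-7 12-10 44-11 23-21 15-14 4-8-1 1 107 54 0 19-18 18 3 24-30 9-5-5 0-15-18 3-14 8-7 9-2 56-1 21 4-1-5-11-10-9-17-13-35 0-14-8-8-17-7-14 0-14 4-9 0z"/><path d="M194 16l-57 1-18 29 0 4 5 7 5 12 0 20-7 17-27 28-9 17-6 6-15 3 4 5 15 4 11 12 11 18 9 7 15 8 24 6 22 16 22-28 0-8-15-25 3-17 10-21-4-49 5-14 1-20-5-20z"/><path d="M137 16l-70 1 1 9 5 4 14 4-5 16-4 48-4 7-1-6-11-9-46-22 0 119 40-13 8-10 10 6 4 5 9 29-2 33 2 12 4 6 8-3 27-4 35-1 8-2 8-8-23-17-24-6-15-8-9-7-11-18-11-12-19-7 1-2 14-3 6-6 9-17 25-24 6-11 3-10 0-20-5-12-5-7 0-4 15-21z"/><path d="M222 168l-8 0-26 17 10 15 0 8-20 29 13 13 4 7 2 31 10 3 14 11 23 6 8-2 11-5 18-19 14 13 7 3 10 0 16-8 5-5 5-11 4-35-22-4-35-28-19-1-15-6-7-7-6-12z"/><path d="M340 16l-145 0-2 18 5 20 0 13-6 21 0 8 4 8 12 11 14 7 34-8 10 0 10 4 7 5-1-28 6-12 12-14 12-7 30 2-4-4 1-11 13-21 1-6z"/><path d="M428 158l-1 10-10 7-52 1-7 2-8 12 0 21-6 16-1 11 18 3 10 5 17 15 7 3 32 8 36 24 1-94-19-6-15-11-2-6z"/><path d="M64 164l-8 10-22 5-18 9 0 100 7-14 5-21 17-20 8 20 3 25-4 22-2-3-2 5-5 2 4 1-7 1-1 5-3-2 1 3-7 4-14 23 0 17 3 2 19-4 21-15 11-23 10-44 12-16-5-7-2-12 2-14-1-23-9-27z"/><path d="M463 16l-62 1 15 29 8 36-1 28 6 19-2 12 2 41 6 8 10 6 18 6z"/><path d="M67 16l-51 1 0 50 46 23 11 9 1 6 4-7 4-48 5-16-14-4-5-4z"/><path d="M45 233l-17 20-4 18-8 19 1 48 13-22 5-2 1-5 3 0 2-5 6 1-4-1 5-2 2-5 2 3 0-8 4-11-2-22z"/>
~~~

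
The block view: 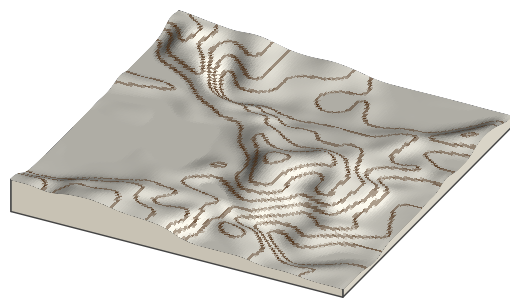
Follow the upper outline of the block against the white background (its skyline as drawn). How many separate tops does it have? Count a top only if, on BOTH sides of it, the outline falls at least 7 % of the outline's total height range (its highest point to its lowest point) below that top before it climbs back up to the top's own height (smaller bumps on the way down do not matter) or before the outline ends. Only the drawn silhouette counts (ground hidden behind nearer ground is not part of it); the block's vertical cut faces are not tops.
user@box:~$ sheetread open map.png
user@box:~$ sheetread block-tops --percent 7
1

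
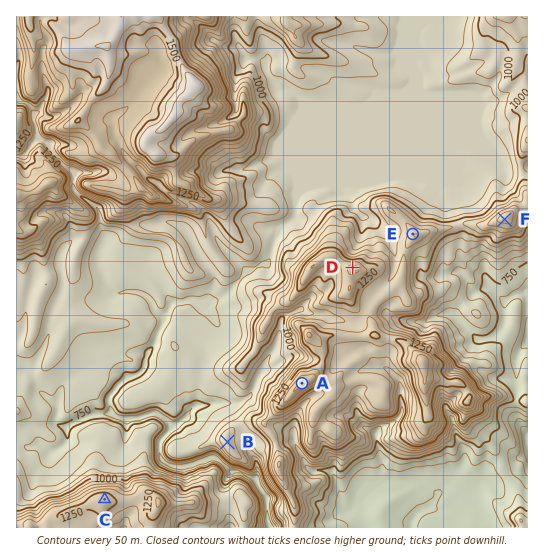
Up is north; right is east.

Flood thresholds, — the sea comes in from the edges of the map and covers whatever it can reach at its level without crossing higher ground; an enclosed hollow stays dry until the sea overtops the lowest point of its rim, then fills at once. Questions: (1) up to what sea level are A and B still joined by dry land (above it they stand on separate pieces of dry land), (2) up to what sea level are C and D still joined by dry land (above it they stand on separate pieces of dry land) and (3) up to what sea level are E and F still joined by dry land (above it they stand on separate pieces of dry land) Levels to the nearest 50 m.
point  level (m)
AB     950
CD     800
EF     1050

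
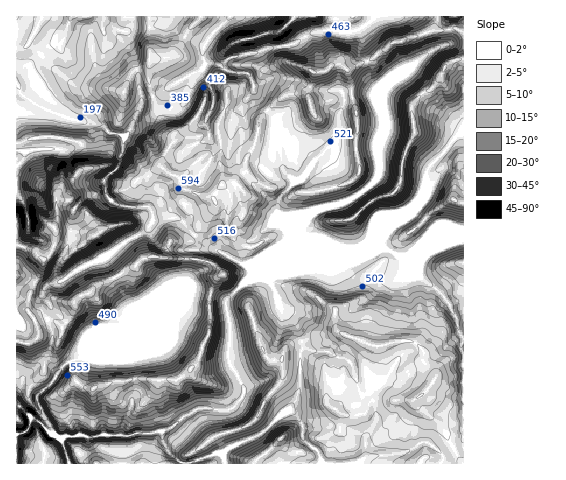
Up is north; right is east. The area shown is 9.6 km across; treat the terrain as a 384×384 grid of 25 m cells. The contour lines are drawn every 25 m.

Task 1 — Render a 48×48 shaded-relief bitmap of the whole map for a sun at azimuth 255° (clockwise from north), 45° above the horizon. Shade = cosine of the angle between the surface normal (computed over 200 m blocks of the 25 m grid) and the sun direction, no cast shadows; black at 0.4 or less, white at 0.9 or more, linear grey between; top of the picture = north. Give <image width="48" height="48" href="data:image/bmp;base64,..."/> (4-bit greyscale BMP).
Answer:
<image width="48" height="48" href="data:image/bmp;base64,Qk32BAAAAAAAAHYAAAAoAAAAMAAAADAAAAABAAQAAAAAAIAEAAATCwAAEwsAABAAAAAAAAAAAAAAABEREQAiIiIAMzMzAERERABVVVUAZmZmAHd3dwCIiIgAmZmZAKqqqgC7u7sAzMzMAN3d3QDu7u4A////AO2oKOuGiaiIi6qpvaiImYeaqZqqu6mJqu2lGreIiIh3rcp4q6qqmHe7qpmqqqqaqfxwW4moiZh4u7yoeKvNg2u6qYm6qpq7l9tlyqyZuqmau7uqmYeslGu7qYmqqqqqhwW+2ququ6mIirqHislYiKzLqZmrqqqodyruyauqurmHd5qZms2Fis3cqJmbu7qIdvvOuc2pqKuYdmirqs22es7biJmru6mHZdq+y82oh6zKp1eZd63JeL7amZmrq6mHVMqb3bqHd5zKqIl0Nq3tl63KmJqqqruXQ7uovIVnd5mYmpYhSM3dt626mJqqqqunQ7uoiXZ4eIiIq7UAat/shpy5iauqqqqWMsqZdnmZmZmZrMgAe+/Zhpupq8upmrl3U7l5c2mZmZmZrNwgbP+nh4u7zMuoiahmVKqHcjiZmZmZm91gTP51eJvMy5iImId2VKuIlCaZmZmZms2APfxUebvNp4iIiIh3VLp4qUR4mZmZmr2QXvk1irzcmJmHeIh2V6hovIV0WJmZma2Sj+Y2mr3ch4h2d5h1jKh6y5hzN5mZmayTnrVHq823d3ZmaJhnvLhniqpkV3eJmazHapd5vMlVeIdniZiLzLpliqqHeYVXma38Qmmaqpd4mZiIiZm8zN6kR5mJq6U2ib3sMFmZmZmZmqmYmZvdzP/FRUiZvLmHeKuTBImZmZmZmZqZiZvcu/6maGNZq8uGVXdEipiZmZmZmZmZmZmqqZeaiLczaqdZhWd5upmImZmZqpmauYmZmCf9h6uTFHeclnmJuYeIiZmruoiau3eZmQv8ZZqXUwObmKuaqHZ4mZvNyUWJq6d5qg35ZJkwEiWaq7u6mXVomZrMulF5mauZvG7NpYQASJq7u7zKmXVYqpmZmqdImZvdzO//tSAUzbmry7u5mYZYvKmIibzbUlne2f/+oxIp7Kmay5mqmHaIiqqqlmm8sgfNyf/cgzIpzLqquYm7l3d3iJqZq2ON5gWty+ypRHZCesu6iImqiIeIiZmprJNe+AWrzbmWNnVCOdy5eJmZipiImYmarJJt+gSLzJmYipdmSs26mJmYmqiJmZmZrHJ8/ENoq6mZqoeHWd3NuIiamqmJmZmZrHN77qM1iamIdmeIms7tl3iaiaqIqqqYrJNq79MUeJh3eIm92L7biIiqibuIq8yFnZJZ78IUeJmZmqvO2Z3JebqamKuZq+xknXBa/7NFeImaq8zN2nvJicybt4q7q+tWmlF7/6Vmd5qqvMzd2Vq4mbystmnNy8hXmUSL3ap4dbqry7zMuHqniau9llnMzMqIqVSJq7zJUqqruqu6qpuoiJrLaKzM3e2WmURomr3rVKq6maupu7yoiHi7vLzN7smIh1ZUeb3chqqpmruZu724h2e9u7vNt2iZdFmVR5vbmpmImruZq82nh1fP6YirqKmXQlnLhlarvamImrqJqsyXiHet3beKdpmGVoq7uHd4zqqYirqJqsyom6d6qHjNkjeJmZqpd5qZmrqoeKqau7yom8p2d2Z660RGqoiYd4qmWA=="/>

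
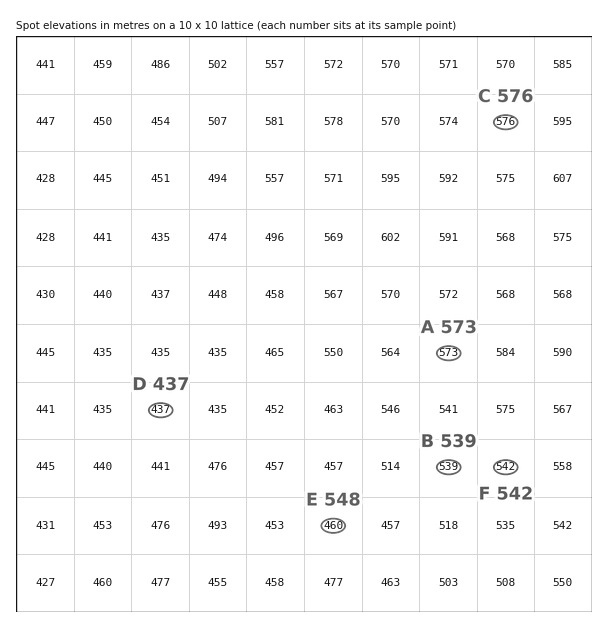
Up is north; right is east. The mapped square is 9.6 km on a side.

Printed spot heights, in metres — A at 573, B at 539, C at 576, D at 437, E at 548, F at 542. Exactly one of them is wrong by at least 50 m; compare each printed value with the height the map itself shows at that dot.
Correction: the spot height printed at E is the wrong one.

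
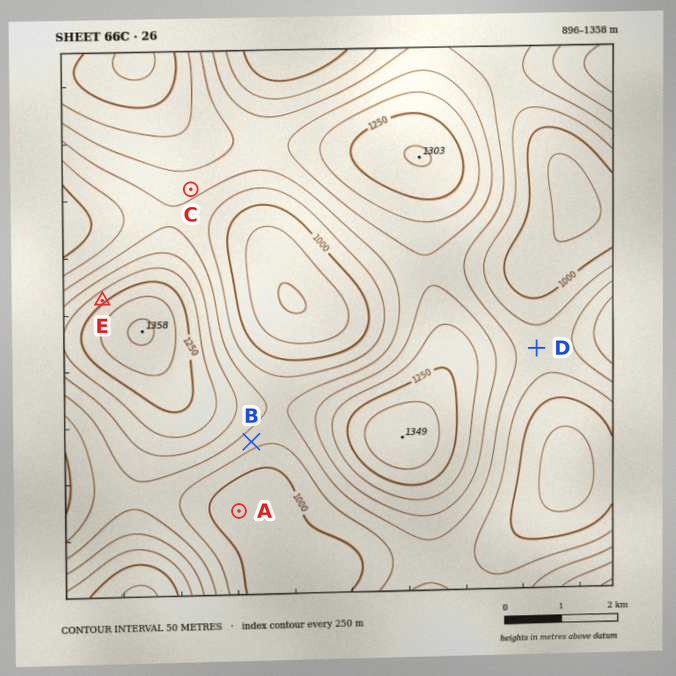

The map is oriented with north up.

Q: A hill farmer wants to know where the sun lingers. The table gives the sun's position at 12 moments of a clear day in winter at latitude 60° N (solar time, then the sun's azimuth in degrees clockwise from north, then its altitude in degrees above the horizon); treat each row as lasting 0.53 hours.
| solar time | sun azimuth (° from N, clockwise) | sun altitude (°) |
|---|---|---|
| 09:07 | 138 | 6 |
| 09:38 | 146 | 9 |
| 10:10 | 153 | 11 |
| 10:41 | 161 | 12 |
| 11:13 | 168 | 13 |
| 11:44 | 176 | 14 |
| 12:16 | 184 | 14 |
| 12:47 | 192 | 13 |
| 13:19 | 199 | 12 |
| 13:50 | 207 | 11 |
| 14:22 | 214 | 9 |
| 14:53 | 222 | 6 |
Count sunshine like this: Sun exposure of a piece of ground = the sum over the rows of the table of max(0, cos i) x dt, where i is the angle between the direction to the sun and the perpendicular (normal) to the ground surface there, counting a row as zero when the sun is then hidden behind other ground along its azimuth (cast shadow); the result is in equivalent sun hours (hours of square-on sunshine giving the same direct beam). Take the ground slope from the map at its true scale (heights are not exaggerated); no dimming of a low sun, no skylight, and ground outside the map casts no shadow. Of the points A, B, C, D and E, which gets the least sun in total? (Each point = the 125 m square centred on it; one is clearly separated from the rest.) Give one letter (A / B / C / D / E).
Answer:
E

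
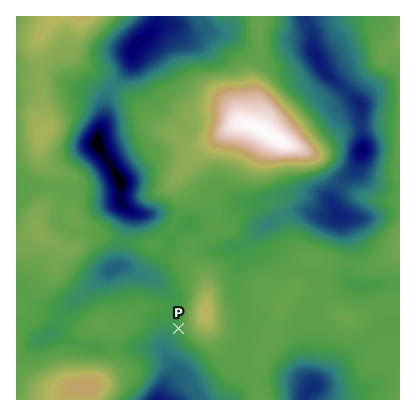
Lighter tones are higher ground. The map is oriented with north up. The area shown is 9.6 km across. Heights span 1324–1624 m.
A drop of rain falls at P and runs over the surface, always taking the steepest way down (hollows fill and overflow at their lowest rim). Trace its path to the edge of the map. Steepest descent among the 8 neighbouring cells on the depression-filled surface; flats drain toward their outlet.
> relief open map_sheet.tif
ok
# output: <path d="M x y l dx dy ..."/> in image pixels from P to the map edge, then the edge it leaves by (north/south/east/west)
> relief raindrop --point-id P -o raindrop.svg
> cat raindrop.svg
<path d="M178 328l-2 0-10 12 0 14 6 12 0 10-6 6-4 10-2 8"/>
exit: south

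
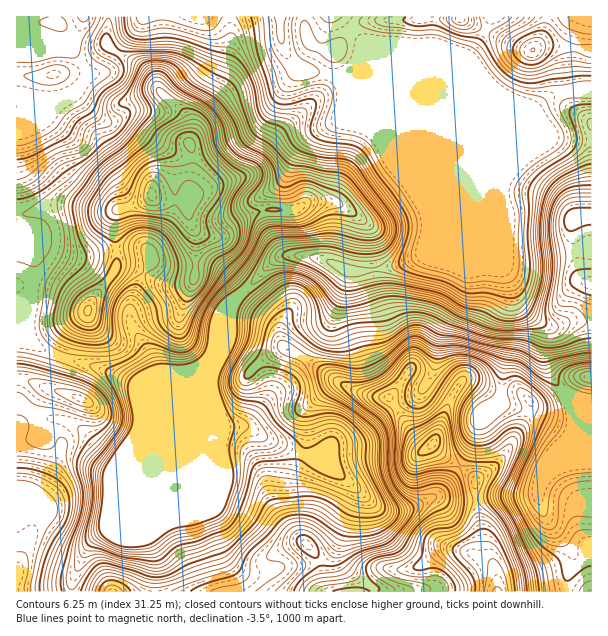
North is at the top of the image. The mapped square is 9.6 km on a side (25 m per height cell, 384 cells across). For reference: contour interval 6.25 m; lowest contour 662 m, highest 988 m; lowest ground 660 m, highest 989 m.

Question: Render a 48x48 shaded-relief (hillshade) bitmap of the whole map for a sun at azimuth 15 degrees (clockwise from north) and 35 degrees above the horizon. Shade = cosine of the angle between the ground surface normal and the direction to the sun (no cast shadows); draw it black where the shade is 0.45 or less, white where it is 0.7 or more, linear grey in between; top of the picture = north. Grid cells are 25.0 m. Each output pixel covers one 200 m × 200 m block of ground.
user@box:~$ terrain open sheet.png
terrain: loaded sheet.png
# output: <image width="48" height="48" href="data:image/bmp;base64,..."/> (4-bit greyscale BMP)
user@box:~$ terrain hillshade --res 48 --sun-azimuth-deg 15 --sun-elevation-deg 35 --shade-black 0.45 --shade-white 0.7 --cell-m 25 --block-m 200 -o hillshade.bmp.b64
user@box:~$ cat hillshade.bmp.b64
<image width="48" height="48" href="data:image/bmp;base64,Qk32BAAAAAAAAHYAAAAoAAAAMAAAADAAAAABAAQAAAAAAIAEAAATCwAAEwsAABAAAAAAAAAAAAAAABEREQAiIiIAMzMzAERERABVVVUAZmZmAHd3dwCIiIgAmZmZAKqqqgC7u7sAzMzMAN3d3QDu7u4A////AIiIiJrMzcuqqpiIiau7lkREVURomqqYiIiIiazd3cuqqph4iJq6h2ZmZURomrqYiIh3ib7/7Lq7uph3dnmqqqqXZEV4q8uYiIh2ec7ty6u7uqmXZnmrzdyoZniJrMupiIh2aLypmavMu6qYiKu7zdupmqqZvMuoiIh2Z5l3eJqru5mZq8y8zMqqu7mbzcqYiXd3d3h3d3iJmYiavMy7u5d5q5ic3bmHiHeImIh3d3d3iIiKvMy7qFIliHaKu6h3iIiZqph3d3d3d4eKq7u6hRACREZ4d4iIiKqqqph3d3d3d3eZqqqYUxABEjeHZniImaqqmGZ3d3d3d2iamZh2VDIiI2q6hWeIiZmYh1Rnd3d3d3mpmHd2ZUNWVpzLl2Z3iIiIh1RHd3d3d4mXZmZmVDR5iLzLqXZnd4iIh2VXh3d3d3dlREVDIRSLu7uqq5dnh4d3ZVeIh3d3dlVUREMgAAWsy5iImpd4h3dlVoq6h3d3dTNFZlMQATeqqoZniImZd2Znisy5h3d3dCNWd2MjWJmImYVXh5y4ZIirzduWd3d3dVVVVVV6zMp3iZiJms63ZbzMu5dkVlVXeIdlRGnN3MuYmrzMze66u7updlRVRCE2eJl1V5ztu8y8ze//7/3e75h1MiRnYxE2h5h3ir3Lu8ze7/////3d3XdkITaIYzNXh3d4qru6u7zf7/////yqqndlRFiXZVZmd3eJmZq7u7ve7v//7tp3eHd3d4h3ZWZUV3mamZrMy7ve7v/cy6hmZnd4mpdVVVVDJXm6q8zdzM3v/+3Lqph2Zod4mqhUVnZkMlirzu7LvN7u7suqmYd2Z4iImZhmeId3Uzac7/2piavMy6mIiHZmeIiIiHiIiGVnUyR6zLllRGiZmIeId2VWiHd3dlZ4dkRVUzRVVEMiEjV4h3d3d2RGeHd3ZTRVQyNWd3ZCAAERIkZ4h3d3d2VGd3d2VDMzECRniahBABIjR5qYh3d3d2VWd4h2ZVVUIkZ3eallVURFi9yod3d3d2ZoiJmHeIiHVnd3d4iKqYiJvdyod3d3d2eKqqmYmZmYeIiIh2aKu7u83duYd3d3d3iby5mZmaqpmZiImpiKvN3d3bmHd3d3eImsy5mZmqu6qpiJvd3Mze7t3Kh3d3d3eImru5qqqqu7uph5ze7tzd3dyod3d3d3d4iaqZmamJq6qZiavM3cu7zMuYd3d3d3d3iId4iJiJmaqaq7u7zMqZmZmHd3d3d3d3d2ZneIiZd4iJq93Lu8uYiIh3d3d3d3d3dmeHd4iYd2VXrf7LqrupiHd3d3d3d3d3dniXd3eImnVZ3/26qqqqmId3d3d3d3dlVniHd3d4mYis3cu7upmZmHd3d3d3d3UzRVZoiIiHd4re3Lu7upiHd3d3d3d3d1MzNERIiZh2V63/7cy7qZh2d3d3d3d3dkRVVWVXeIh3ec7u3cupmZdniId3d3dlVVZ4iIiHd3eIisy7u6mZmYd4iIdmZVVDNXmaqZmXd3iJmaqqqpiJmId4iIdlVEQzR4mqqZmA=="/>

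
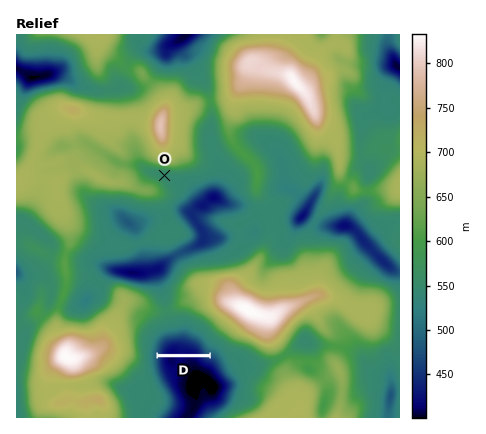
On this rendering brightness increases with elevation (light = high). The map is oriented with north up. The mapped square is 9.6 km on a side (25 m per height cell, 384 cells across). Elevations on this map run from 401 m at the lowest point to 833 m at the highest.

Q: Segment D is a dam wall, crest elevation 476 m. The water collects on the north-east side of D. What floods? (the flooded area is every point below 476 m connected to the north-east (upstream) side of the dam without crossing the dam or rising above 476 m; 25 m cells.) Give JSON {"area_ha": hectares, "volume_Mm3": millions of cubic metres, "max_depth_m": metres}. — {"area_ha": 42.0, "volume_Mm3": 14.1, "max_depth_m": 62}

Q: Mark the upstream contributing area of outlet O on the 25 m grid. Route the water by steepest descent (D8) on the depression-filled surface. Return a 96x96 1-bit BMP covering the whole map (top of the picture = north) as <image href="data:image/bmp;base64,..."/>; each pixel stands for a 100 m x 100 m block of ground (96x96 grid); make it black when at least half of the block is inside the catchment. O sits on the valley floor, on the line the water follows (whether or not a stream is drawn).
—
<image width="96" height="96" href="data:image/bmp;base64,Qk2+BAAAAAAAAD4AAAAoAAAAYAAAAGAAAAABAAEAAAAAAIAEAAATCwAAEwsAAAIAAAAAAAAA////AAAAAAAAAAAAAAAAAAAAAAAAAAAAAAAAAAAAAAAAAAAAAAAAAAAAAAAAAAAAAAAAAAAAAAAAAAAAAAAAAAAAAAAAAAAAAAAAAAAAAAAAAAAAAAAAAAAAAAAAAAAAAAAAAAAAAAAAAAAAAAAAAAAAAAAAAAAAAAAAAAAAAAAAAAAAAAAAAAAAAAAAAAAAAAAAAAAAAAAAAAAAAAAAAAAAAAAAAAAAAAAAAAAAAAAAAAAAAAAAAAAAAAAAAAAAAAAAAAAAAAAAAAAAAAAAAAAAAAAAAAAAAAAAAAAAAAAAAAAAAAAAAAAAAAAAAAAAAAAAAAAAAAAAAAAAAAAAAAAAAAAAAAAAAAAAAAAAAAAAAAAAAAAAAAAAAAAAAAAAAAAAAAAAAAAAAAAAAAAAAAAAAAAAAAAAAAAAAAAAAAAAAAAAAAAAAAAAAAAAAAAAAAAAAAAAAAAAAAAAAAAAAAAAAAAAAAAAAAAAAAAAAAAAAAAAAAAAAAAAAAAAAAAAAAAAAAAAAAAAAAAAAAAAAAAAAAAAAAAAAAAAAAAAAAAAAAAAAAAAAAAAAAAAAAAAAAAAAAAAAAAAAAAAAAAAAAAAAAAAAAAAAAAAAAAAAAAAAAAAAAAAAAAAAAAAAAAAAAAAAAAAAAAAAAAAAAAAAAAAAAAAAAAAAAAAAAAAAAAAAAAAAAAAAAAAAAAAAAAAAAAAAAAAAAAAAAAAAAAAAAAAAAAAAAAAAAAAAAAAAAAAAAAAAAAAAAAAAAAAAAAAAAAAAAAAAAAAAAAAAAAAAAAAAAAAAAAAAAAAAAAAAAAAAAAAAAAAAAAAAAAAAAAAAAAAAAAAAAAAAAAAAAAAAAAAAAAAAAAAAAAAAAAAAAAAAAAAAAAAAAAAAAAAAAAAAAAAAAAAAAAAAAAAAAAAAAAAAAAAAAADwAAAAAAAAAAAAAAP4AAAAAAAAAAAAAP/8AAAAAAAAAAAAA//+AAAAAAAAAAAAD//+AAAAAAAAAAAAH//+AAAAAAAAAAPgP//+AAAAAAAAAAP////+AAAAAAAAAAP////+AAAAAAAAAAH////+AAAAAAAAAAH////+AAAAAAAAAAD////+AAAAAAAAAAD////+AAAAAAAAAAD////+AAAAAAAAAAD////8AAAAAAAAAAB////8AAAAAAAAAAB////8AAAAAAAAAAA////4AAAAAAAAAAAf/wAAAAAAAAAAAAAPwAAAAAAAAAAAAAACAAAAAAAAAAAAAAAAAAAAAAAAAAAAAAAAAAAAAAAAAAAAAAAAAAAAAAAAAAAAAAAAAAAAAAAAAAAAAAAAAAAAAAAAAAAAAAAAAAAAAAAAAAAAAAAAAAAAAAAAAAAAAAAAAAAAAAAAAAAAAAAAAAAAAAAAAAAAAAAAAAAAAAAAAAAAAAAAAAAAAAAAAAAAAAAAAAAAAAAAAAAAAAAAAAAAAAAAAAAAAAAAAAAAAAAAAAAAAAAAAAAAAAAAAAAAAAAAAAAAAAAAAAAAAAAAAAAAAAAAAAAAAAAAAAAAAAAAAAAAAA="/>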